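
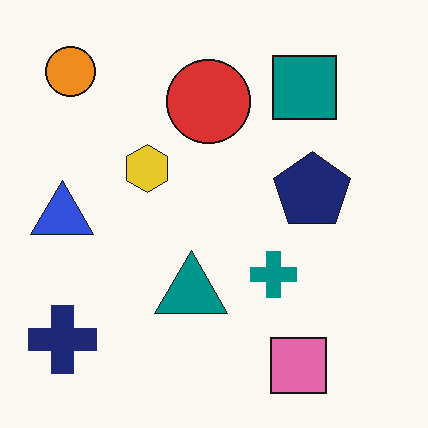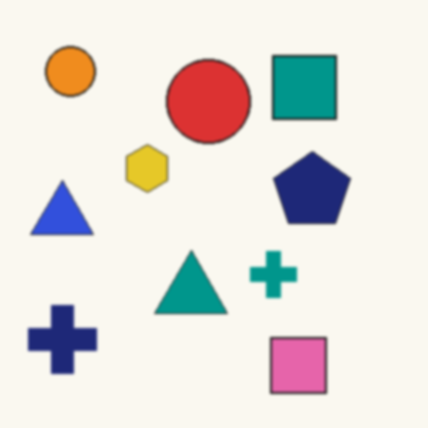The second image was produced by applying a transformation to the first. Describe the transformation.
This is the original image slightly softened.

Shape edges and outlines are uniformly softened across the whole image.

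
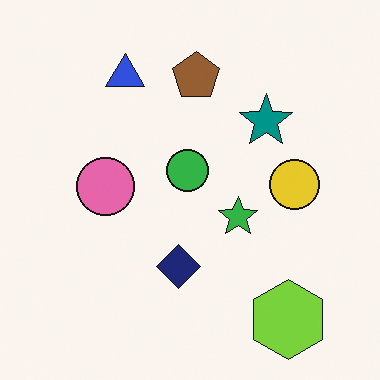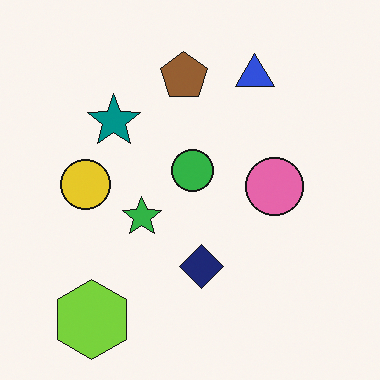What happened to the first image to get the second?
The transformation is: flipped horizontally (left ↔ right).

The yellow circle is in the right of the first image and the left of the second — shapes on opposite sides of the vertical midline have swapped in a mirror flip.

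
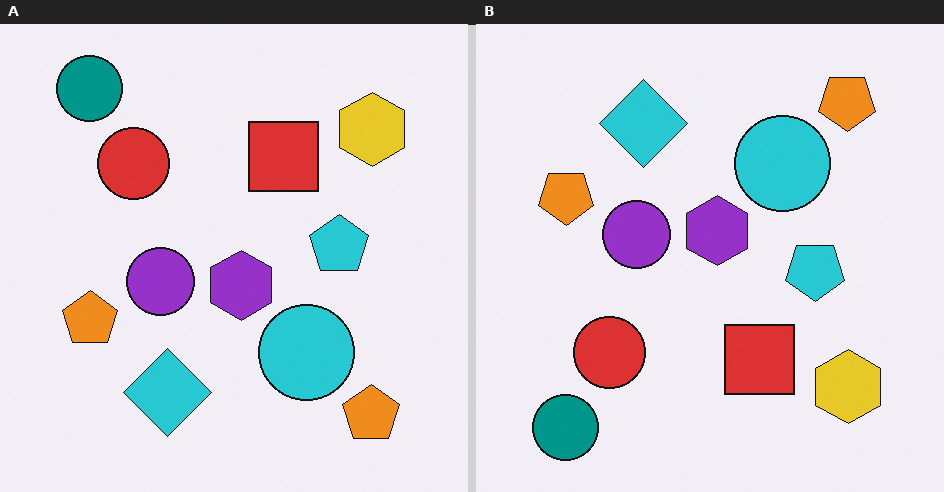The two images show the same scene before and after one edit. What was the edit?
It was flipped vertically (top ↔ bottom).

The teal circle is in the top-left of the left (A) image and the bottom-left of the right (B) — shapes on opposite sides of the horizontal midline have swapped in a mirror flip.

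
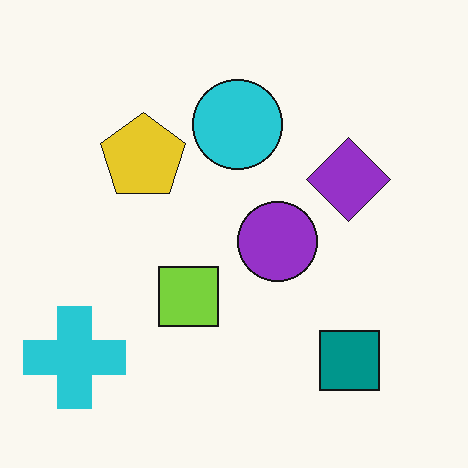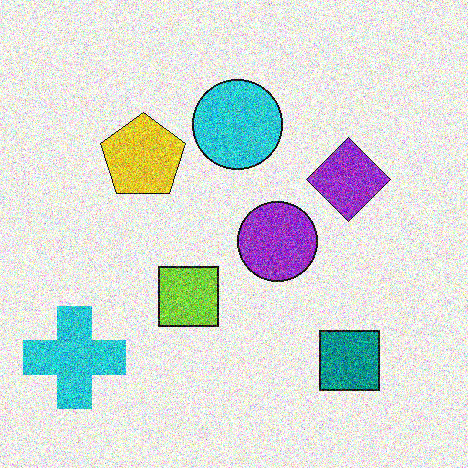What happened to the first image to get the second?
This is the original image degraded with strong gaussian noise.

Random speckle covers the whole image, including the flat background.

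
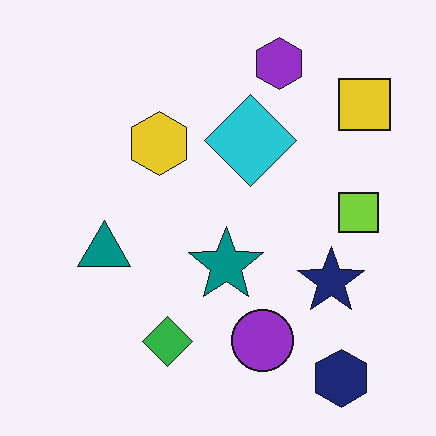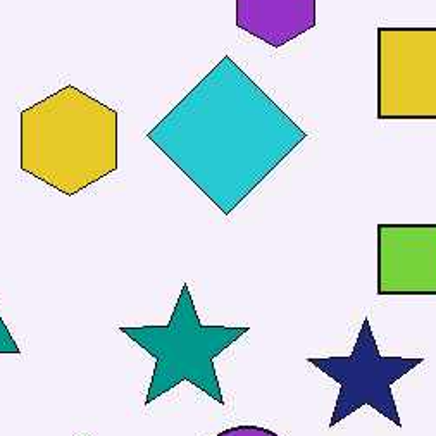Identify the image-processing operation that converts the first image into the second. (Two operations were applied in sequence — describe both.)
It was given moderate JPEG compression, then cropped to a noticeably smaller region and rescaled.

Blocky 8×8 compression artifacts appear around shape edges and the flat background shows ringing — characteristic JPEG degradation. The visible shapes are larger and the field of view is narrower; shapes near the original edges may be partly or wholly outside the frame — a crop-and-rescale.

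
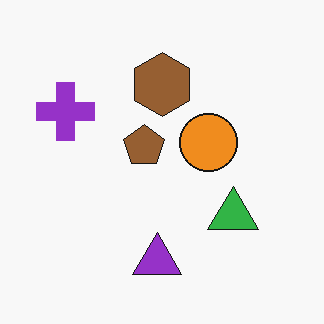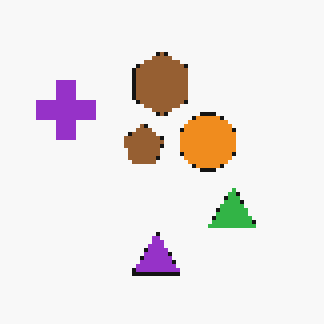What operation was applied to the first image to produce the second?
The image was mildly pixelated.

Shapes are reduced to large square blocks; fine edges and outlines are lost — a downscale-then-upscale (mosaic) effect.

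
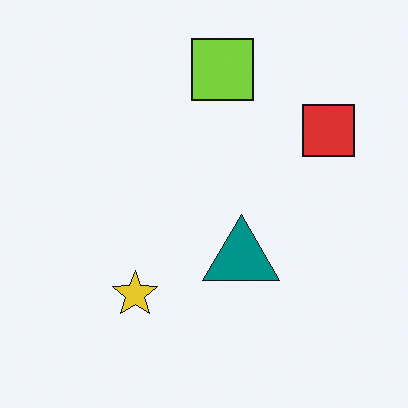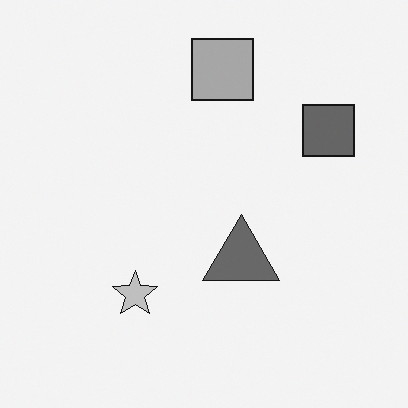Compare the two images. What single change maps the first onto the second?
Converted to grayscale.

All color is removed — every shape is now a shade of grey.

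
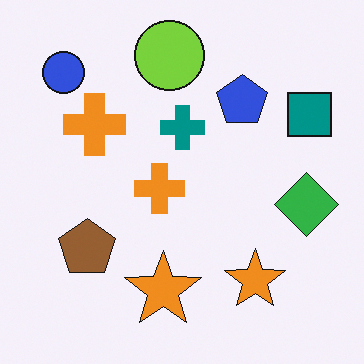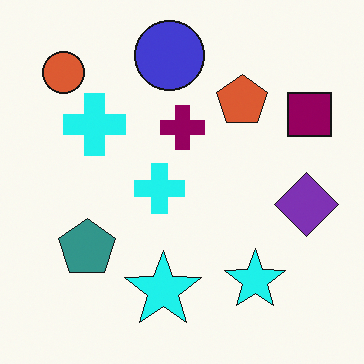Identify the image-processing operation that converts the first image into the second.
Hue-shifted through roughly a third of the color wheel.

Every shape's color has rotated by the same amount around the hue wheel — a uniform hue shift.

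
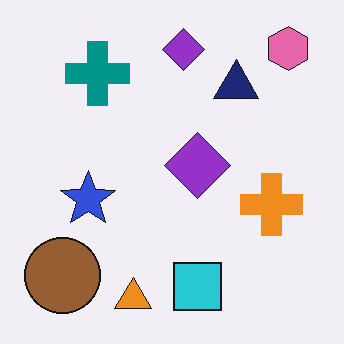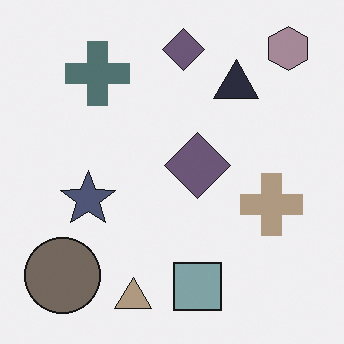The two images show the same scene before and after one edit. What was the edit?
It was made much more muted (saturation change).

All colors are more muted and greyish — a global saturation change.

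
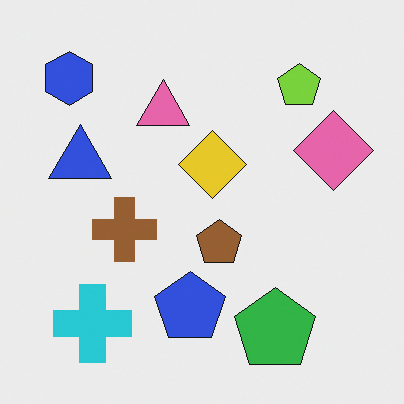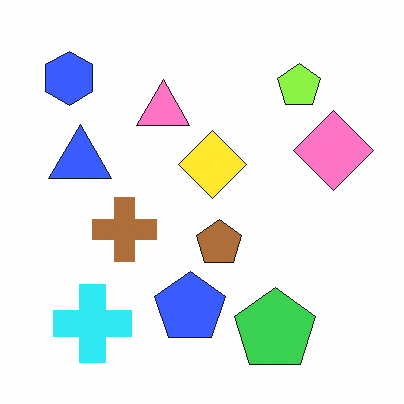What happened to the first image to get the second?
The transformation is: slightly brightened.

Every pixel — background and shapes alike — is uniformly brightened.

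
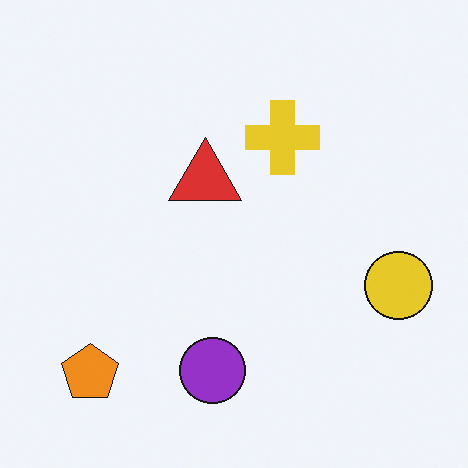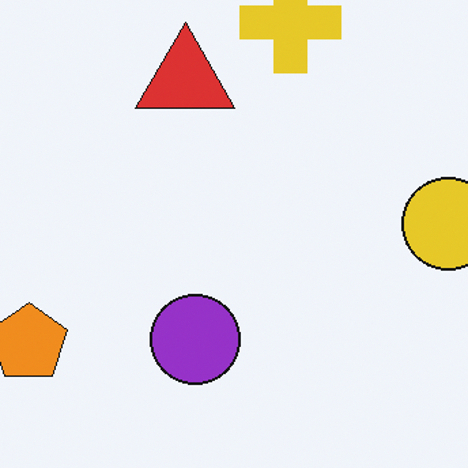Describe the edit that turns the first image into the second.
Cropped to a modestly smaller region and rescaled.

The visible shapes are larger and the field of view is narrower; shapes near the original edges may be partly or wholly outside the frame — a crop-and-rescale.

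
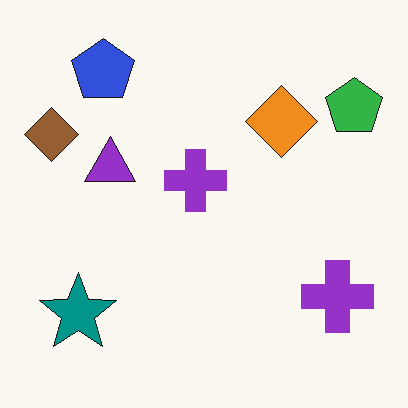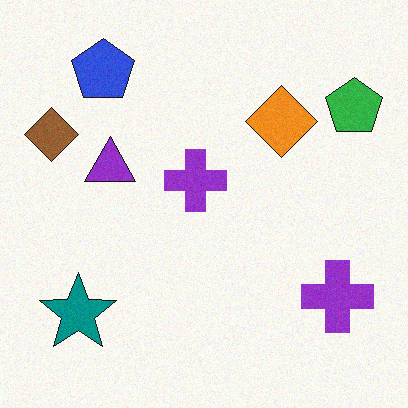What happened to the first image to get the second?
The transformation is: degraded with a light layer of grain.

Random speckle covers the whole image, including the flat background.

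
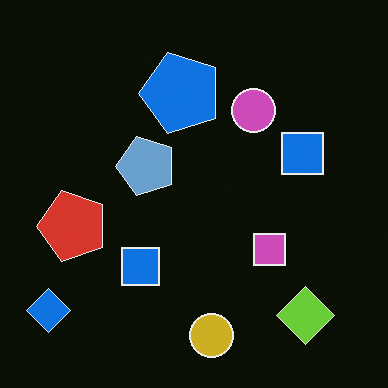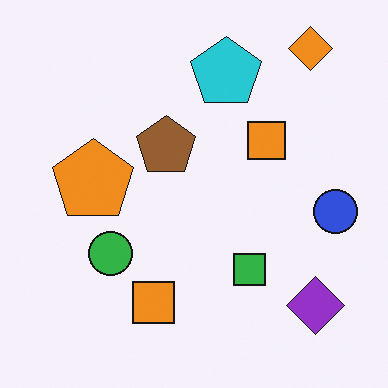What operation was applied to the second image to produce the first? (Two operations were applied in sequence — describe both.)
Color-inverted (negative), then transposed (reflected across the top-left ↔ bottom-right diagonal).

The light background has become dark and every shape's color is its complement — a photographic negative. Shapes have swapped their row and column positions — what was in the top-right is now in the bottom-left — a diagonal reflection.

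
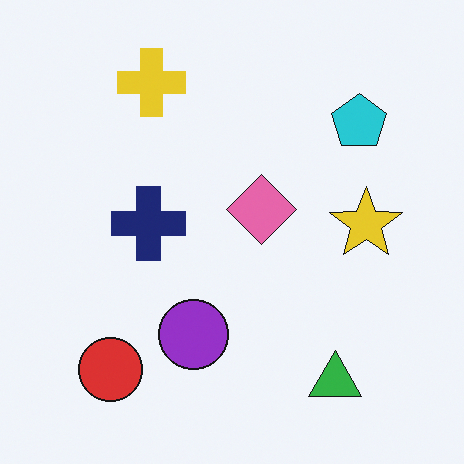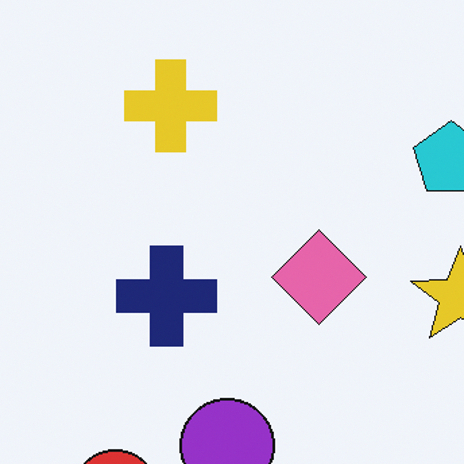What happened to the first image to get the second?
It was cropped to a modestly smaller region and rescaled.

The visible shapes are larger and the field of view is narrower; shapes near the original edges may be partly or wholly outside the frame — a crop-and-rescale.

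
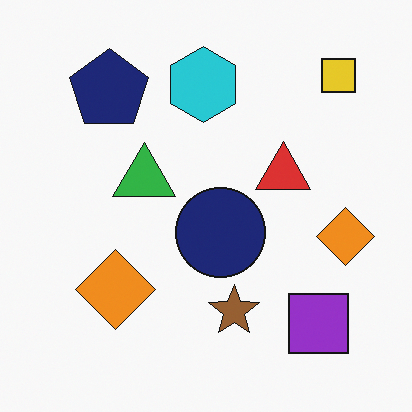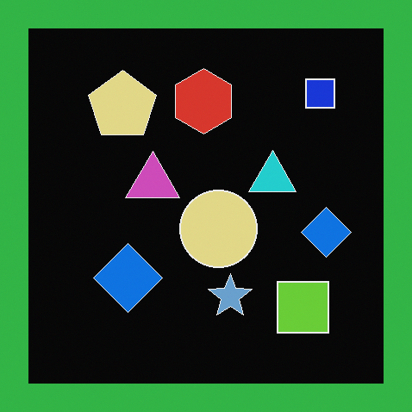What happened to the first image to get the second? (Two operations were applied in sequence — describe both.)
The image was color-inverted (negative), then framed with a green border.

The light background has become dark and every shape's color is its complement — a photographic negative. A solid green frame runs around the edge of the second image, with the content slightly shrunk inside it.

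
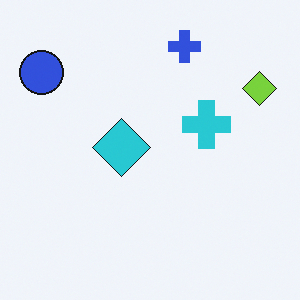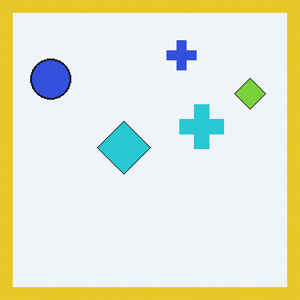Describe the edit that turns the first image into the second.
The image was framed with a yellow border.

A solid yellow frame runs around the edge of the second image, with the content slightly shrunk inside it.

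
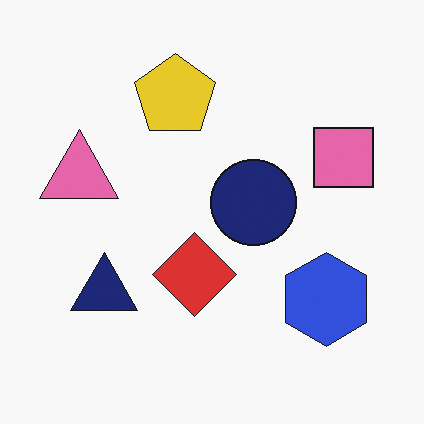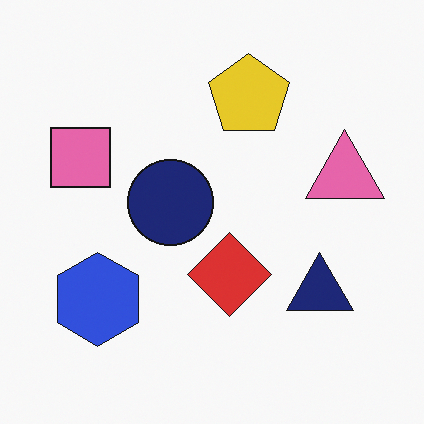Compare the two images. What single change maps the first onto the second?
The transformation is: flipped horizontally (left ↔ right).

The pink triangle is in the left of the first image and the right of the second — shapes on opposite sides of the vertical midline have swapped in a mirror flip.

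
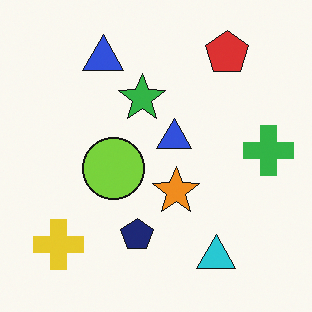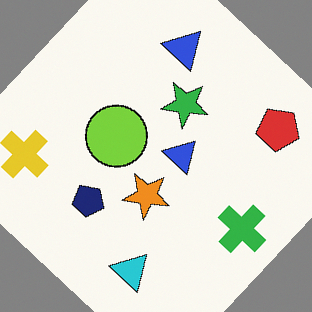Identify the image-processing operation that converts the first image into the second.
It was rotated clockwise by a large amount — several tens of degrees.

Every shape is tilted by the same angle and the image corners show triangular fill wedges — a whole-image rotation by a non-right angle.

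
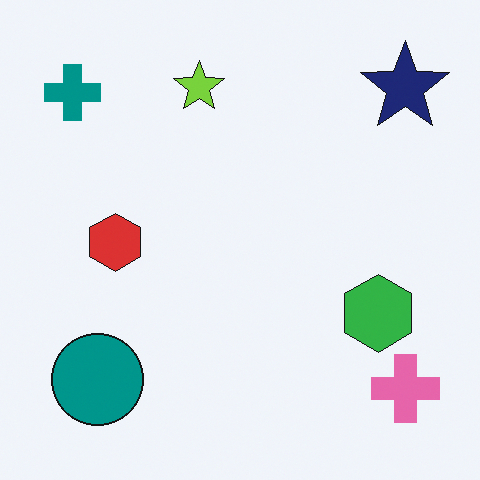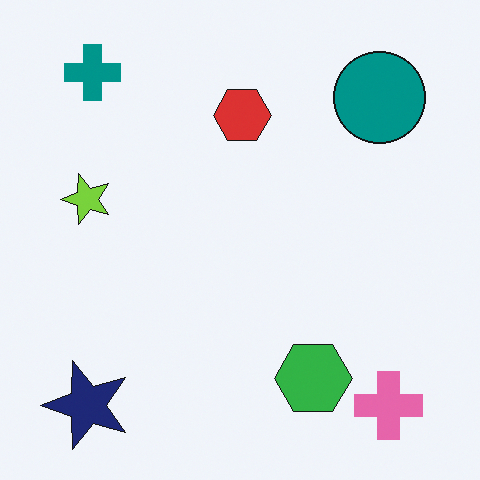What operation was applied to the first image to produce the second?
This is the original image transposed (reflected across the top-left ↔ bottom-right diagonal).

Shapes have swapped their row and column positions — what was in the top-right is now in the bottom-left — a diagonal reflection.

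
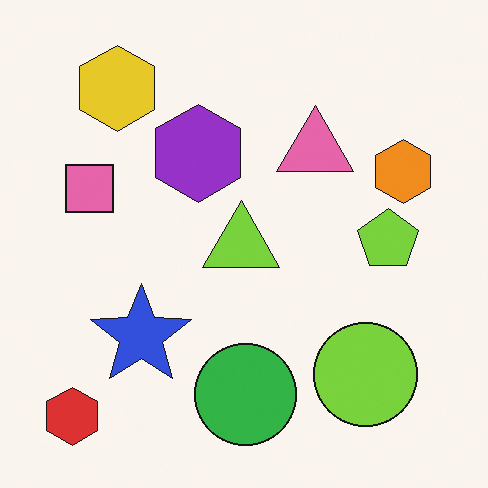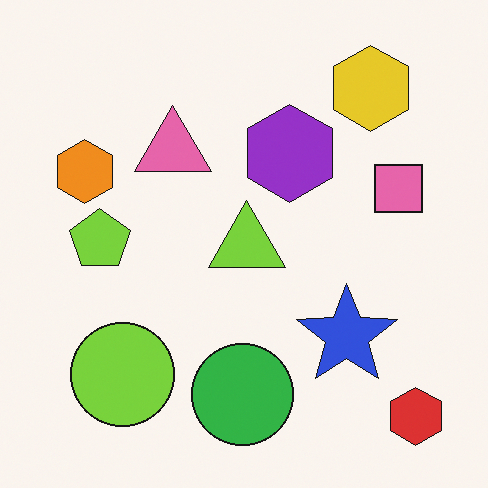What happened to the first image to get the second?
The image was flipped horizontally (left ↔ right).

The red hexagon is in the bottom-left of the first image and the bottom-right of the second — shapes on opposite sides of the vertical midline have swapped in a mirror flip.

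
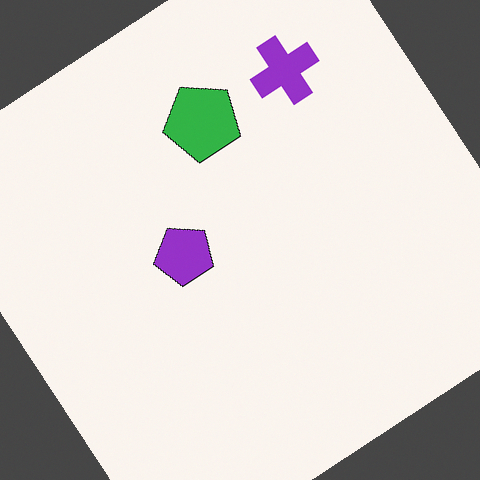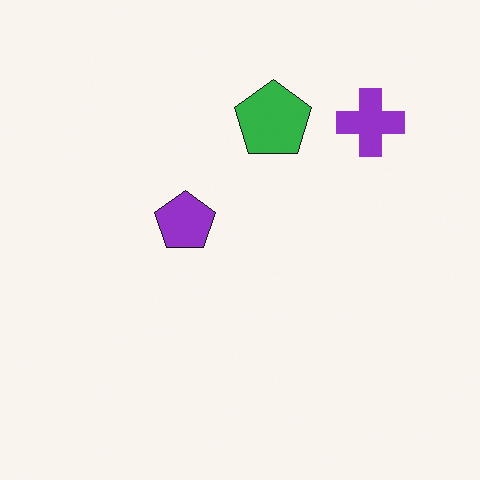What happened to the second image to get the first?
The transformation is: rotated counter-clockwise by a large amount — several tens of degrees.

Every shape is tilted by the same angle and the image corners show triangular fill wedges — a whole-image rotation by a non-right angle.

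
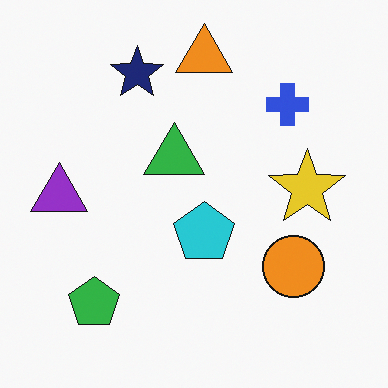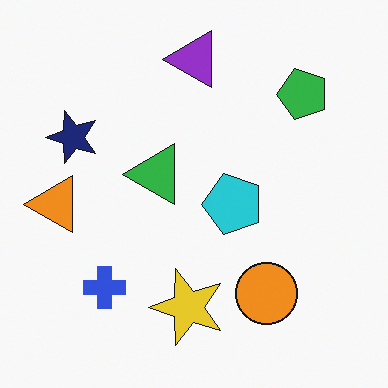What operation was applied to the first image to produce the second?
The transformation is: transposed (reflected across the top-left ↔ bottom-right diagonal).

Shapes have swapped their row and column positions — what was in the top-right is now in the bottom-left — a diagonal reflection.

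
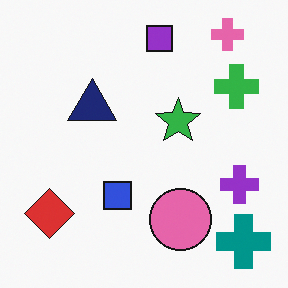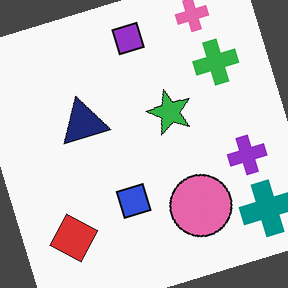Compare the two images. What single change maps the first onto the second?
Rotated counter-clockwise by a clearly visible amount.

Every shape is tilted by the same angle and the image corners show triangular fill wedges — a whole-image rotation by a non-right angle.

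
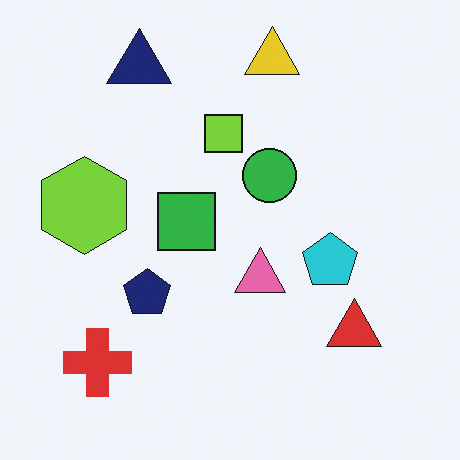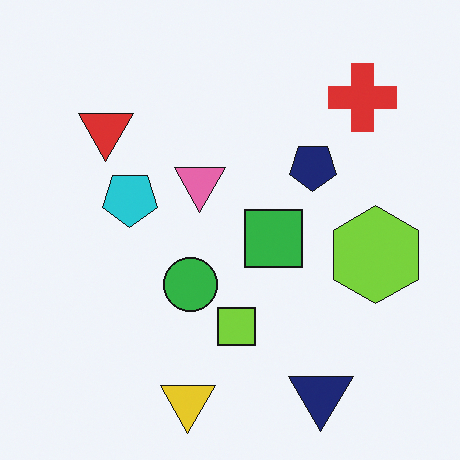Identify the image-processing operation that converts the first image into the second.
The image was rotated 180°.

The navy triangle sits in the top-left of the first image and the bottom-right of the second — consistent with a whole-image 180° rotation.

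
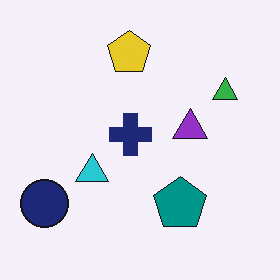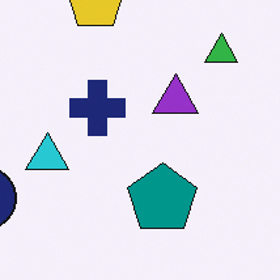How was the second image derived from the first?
It was cropped slightly and scaled back up.

The visible shapes are larger and the field of view is narrower; shapes near the original edges may be partly or wholly outside the frame — a crop-and-rescale.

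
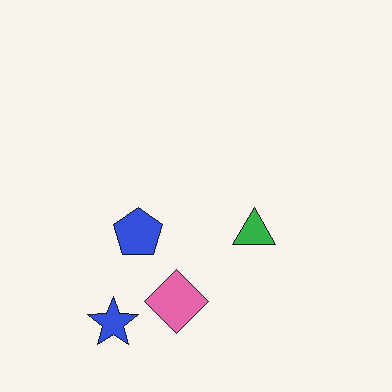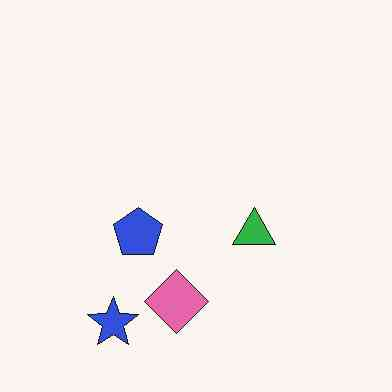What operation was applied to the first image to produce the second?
This is the original image JPEG-compressed with visible artifacts.

Blocky 8×8 compression artifacts appear around shape edges and the flat background shows ringing — characteristic JPEG degradation.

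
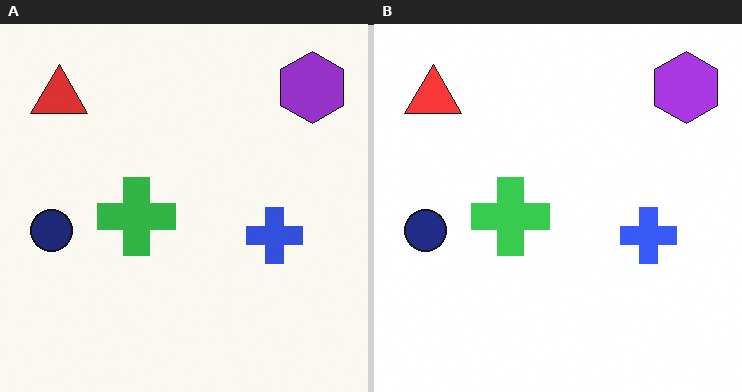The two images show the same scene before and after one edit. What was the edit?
The transformation is: slightly brightened.

Every pixel — background and shapes alike — is uniformly brightened.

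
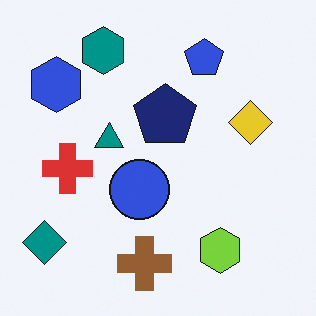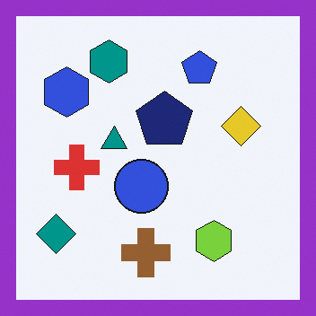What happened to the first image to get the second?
The second image is the first framed with a purple border.

A solid purple frame runs around the edge of the second image, with the content slightly shrunk inside it.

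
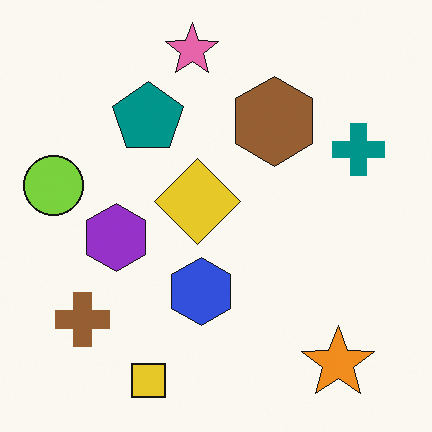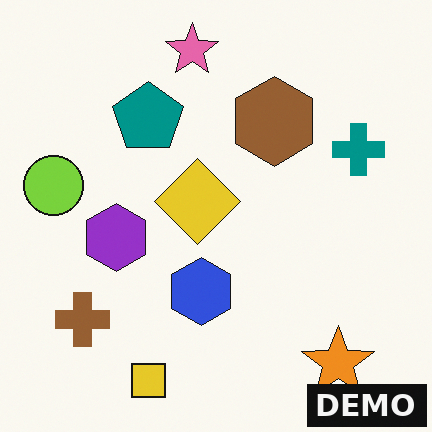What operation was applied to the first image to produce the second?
This is the original image watermarked with the text "DEMO" in the lower-right corner.

A dark label reading "DEMO" appears in the lower-right corner.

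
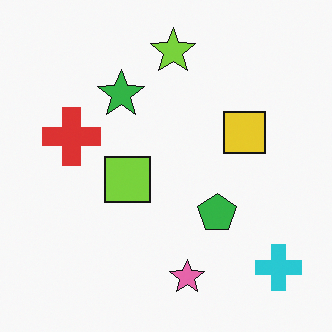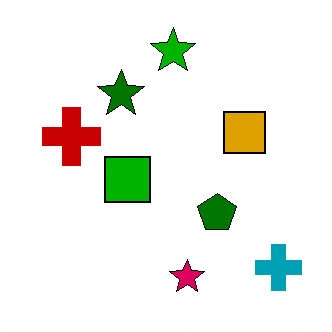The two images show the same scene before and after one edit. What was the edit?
This is the original image given much higher contrast.

Tones are pushed away from mid-grey across the whole image — a global contrast change.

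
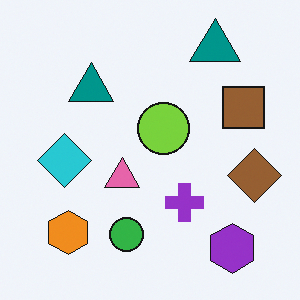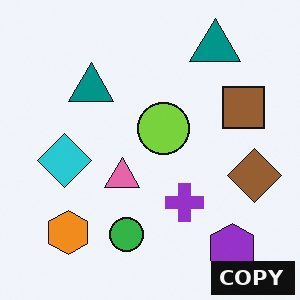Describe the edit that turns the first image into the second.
It was watermarked with the text "COPY" in the lower-right corner.

A dark label reading "COPY" appears in the lower-right corner.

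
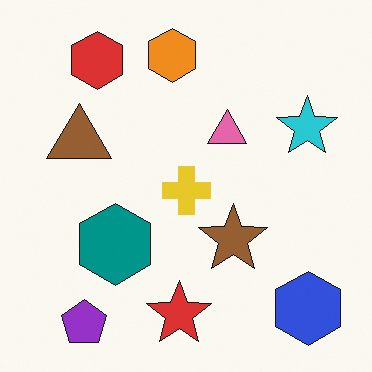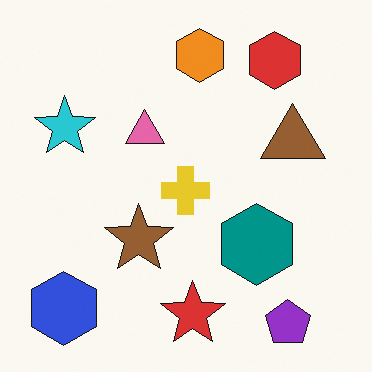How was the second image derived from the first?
The image was flipped horizontally (left ↔ right).

The blue hexagon is in the bottom-right of the first image and the bottom-left of the second — shapes on opposite sides of the vertical midline have swapped in a mirror flip.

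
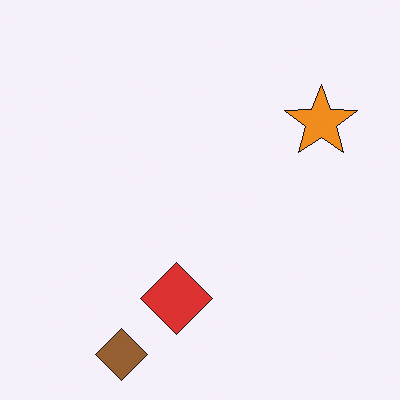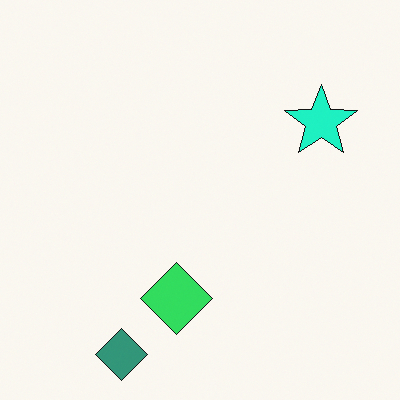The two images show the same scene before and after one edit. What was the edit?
The second image is the first hue-shifted by a moderate amount.

Every shape's color has rotated by the same amount around the hue wheel — a uniform hue shift.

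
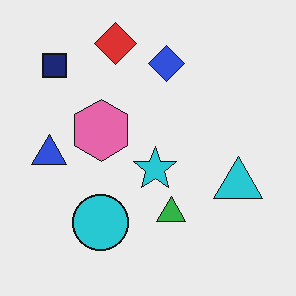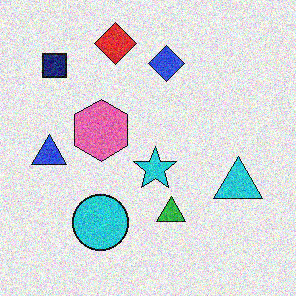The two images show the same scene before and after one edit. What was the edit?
This is the original image degraded with moderate additive noise.

Random speckle covers the whole image, including the flat background.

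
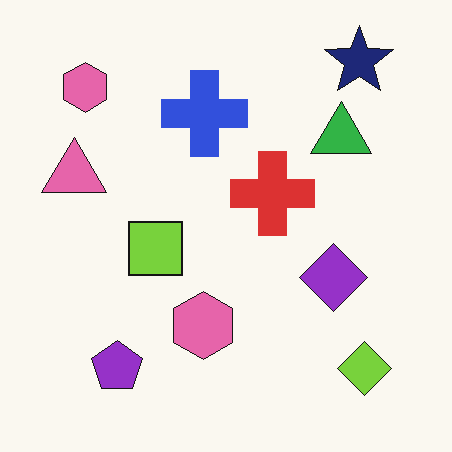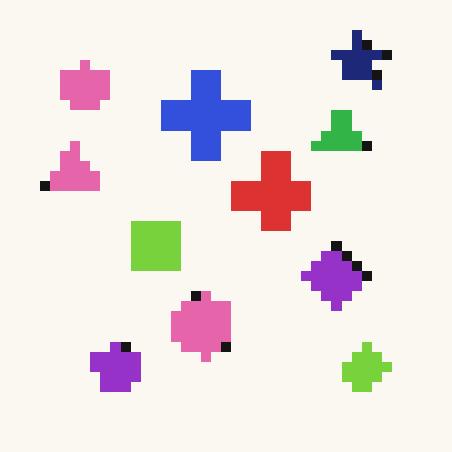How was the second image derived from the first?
The image was heavily pixelated into large blocks.

Shapes are reduced to large square blocks; fine edges and outlines are lost — a downscale-then-upscale (mosaic) effect.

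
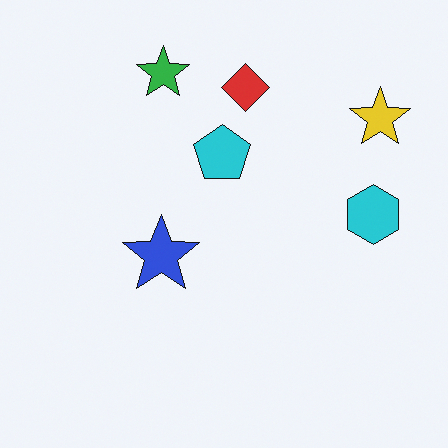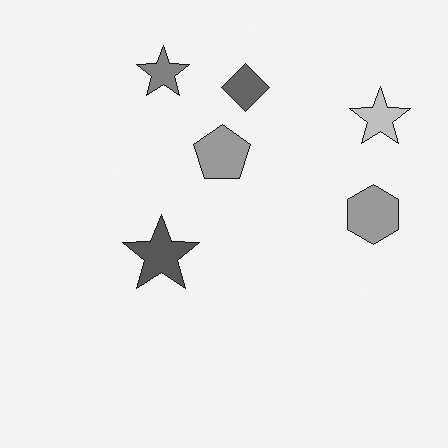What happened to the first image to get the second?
The image was converted to grayscale.

All color is removed — every shape is now a shade of grey.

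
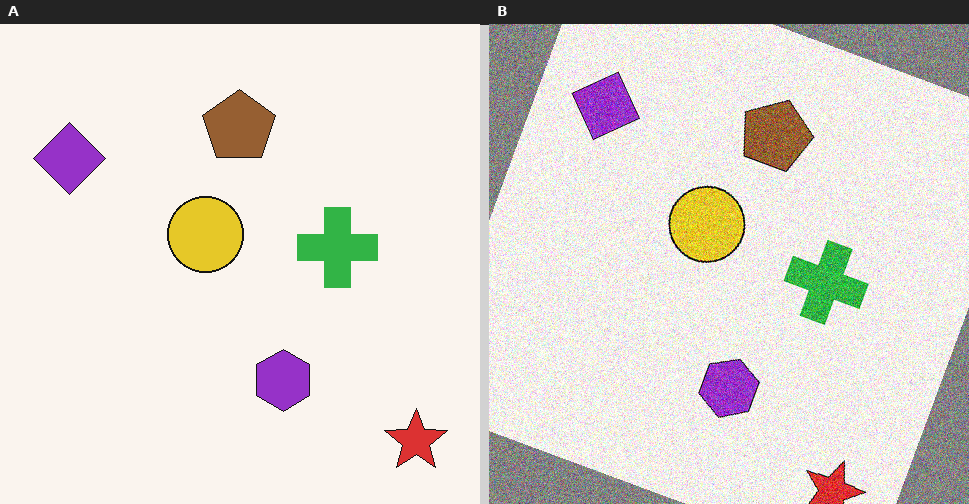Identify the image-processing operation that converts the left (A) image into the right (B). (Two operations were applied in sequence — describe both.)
It was rotated clockwise by a moderate amount, then degraded with strong gaussian noise.

Every shape is tilted by the same angle and the image corners show triangular fill wedges — a whole-image rotation by a non-right angle. Random speckle covers the whole image, including the flat background.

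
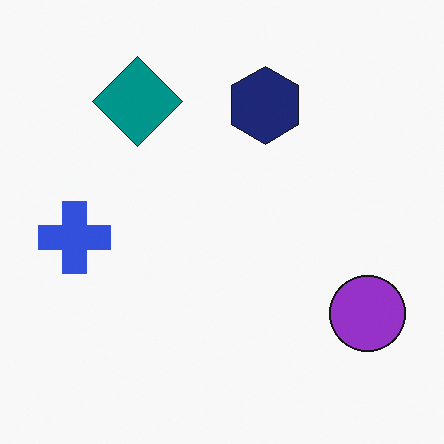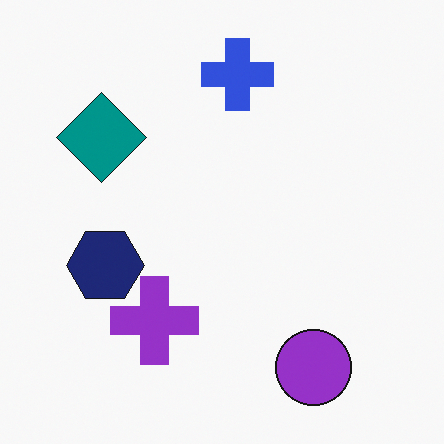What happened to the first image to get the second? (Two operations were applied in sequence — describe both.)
The image was transposed (reflected across the top-left ↔ bottom-right diagonal), then overlaid with an additional purple cross.

Shapes have swapped their row and column positions — what was in the top-right is now in the bottom-left — a diagonal reflection. A purple cross appears in the second image that is absent from the first.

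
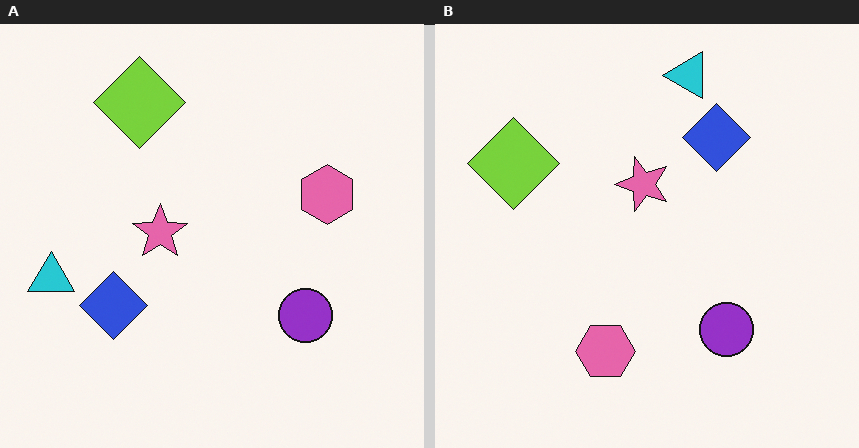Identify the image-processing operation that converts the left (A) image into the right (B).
It was transposed (reflected across the top-left ↔ bottom-right diagonal).

Shapes have swapped their row and column positions — what was in the top-right is now in the bottom-left — a diagonal reflection.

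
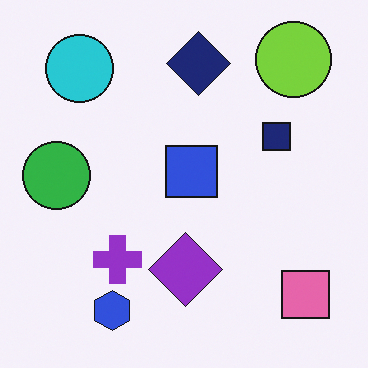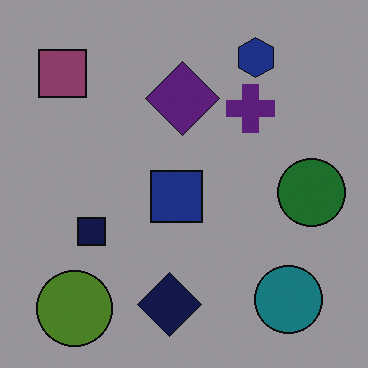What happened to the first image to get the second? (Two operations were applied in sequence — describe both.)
The transformation is: rotated 180°, then noticeably darkened.

The lime circle sits in the top-right of the first image and the bottom-left of the second — consistent with a whole-image 180° rotation. Every pixel — background and shapes alike — is uniformly darkened.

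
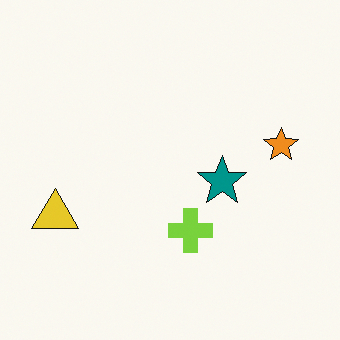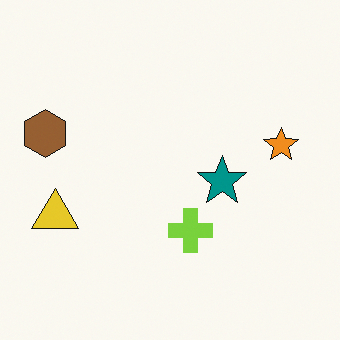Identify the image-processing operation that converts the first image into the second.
Overlaid with an additional brown hexagon.

A brown hexagon appears in the second image that is absent from the first.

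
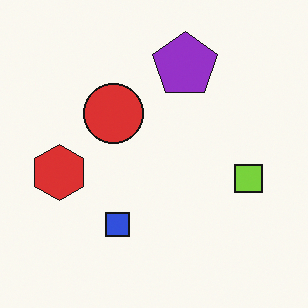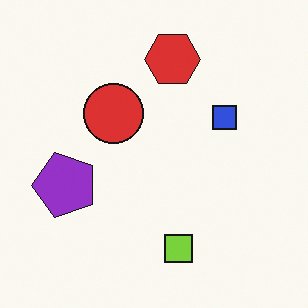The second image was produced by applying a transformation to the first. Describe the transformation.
The transformation is: transposed (reflected across the top-left ↔ bottom-right diagonal).

Shapes have swapped their row and column positions — what was in the top-right is now in the bottom-left — a diagonal reflection.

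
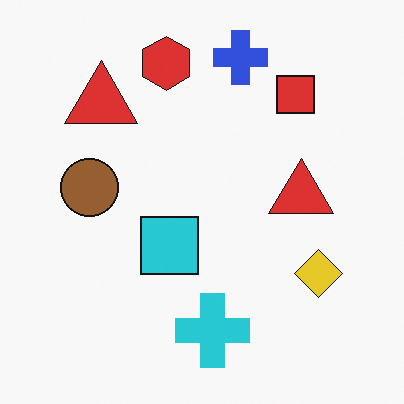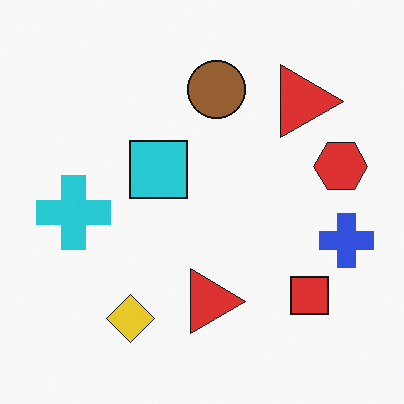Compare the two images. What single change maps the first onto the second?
It was rotated 90° clockwise.

The blue cross sits in the top of the first image and the right of the second — consistent with a whole-image 90° clockwise rotation.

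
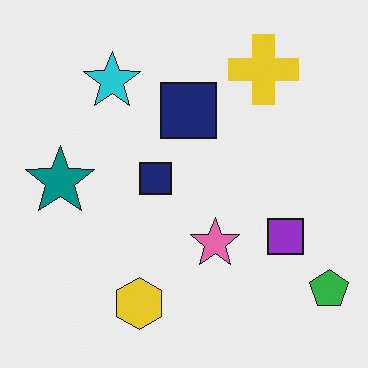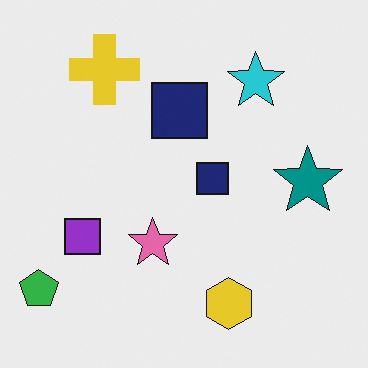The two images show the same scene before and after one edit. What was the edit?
It was flipped horizontally (left ↔ right).

The green pentagon is in the bottom-right of the first image and the bottom-left of the second — shapes on opposite sides of the vertical midline have swapped in a mirror flip.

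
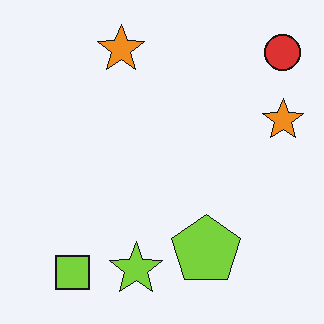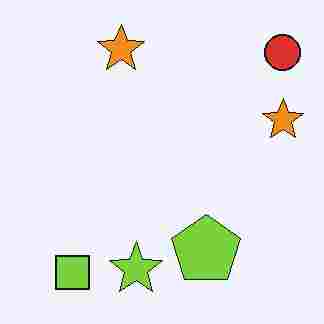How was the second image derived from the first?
The transformation is: degraded with heavy JPEG compression.

Blocky 8×8 compression artifacts appear around shape edges and the flat background shows ringing — characteristic JPEG degradation.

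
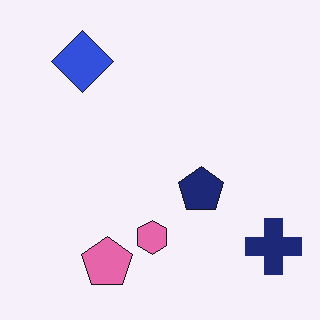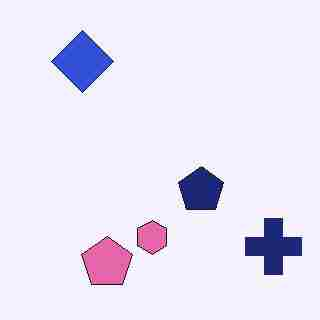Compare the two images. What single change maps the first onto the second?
It was heavily JPEG-compressed with obvious blocking artifacts.

Blocky 8×8 compression artifacts appear around shape edges and the flat background shows ringing — characteristic JPEG degradation.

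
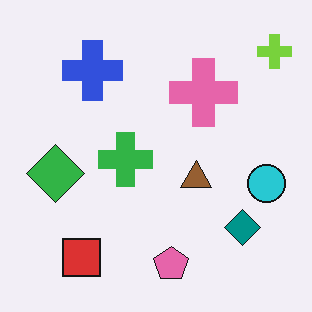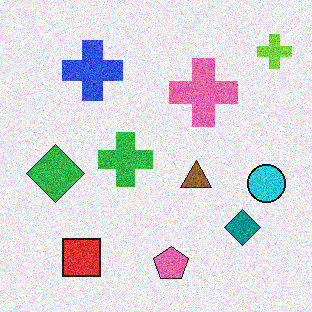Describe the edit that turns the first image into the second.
The transformation is: degraded with visible gaussian noise.

Random speckle covers the whole image, including the flat background.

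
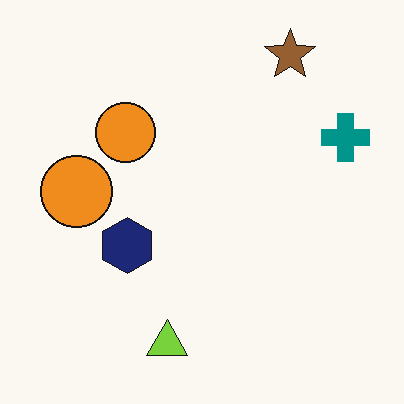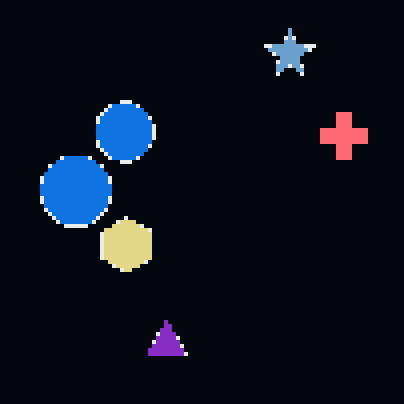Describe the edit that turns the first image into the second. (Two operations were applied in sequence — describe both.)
The second image is the first color-inverted (negative), then mildly pixelated.

The light background has become dark and every shape's color is its complement — a photographic negative. Shapes are reduced to large square blocks; fine edges and outlines are lost — a downscale-then-upscale (mosaic) effect.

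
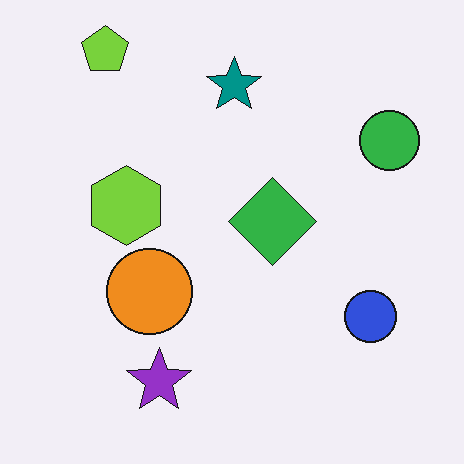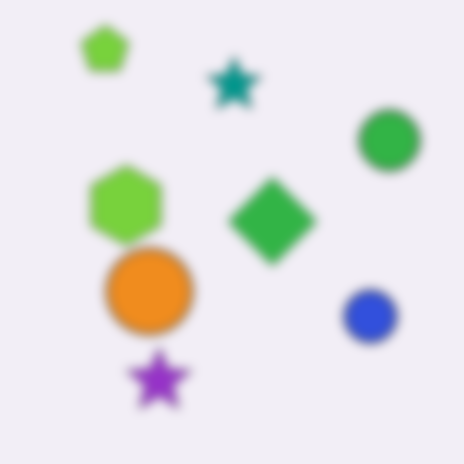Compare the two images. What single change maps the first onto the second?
Heavily blurred.

Shape edges and outlines are uniformly softened across the whole image.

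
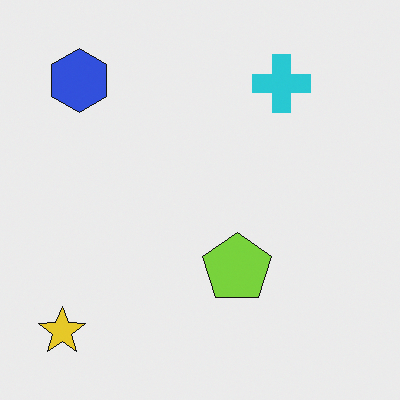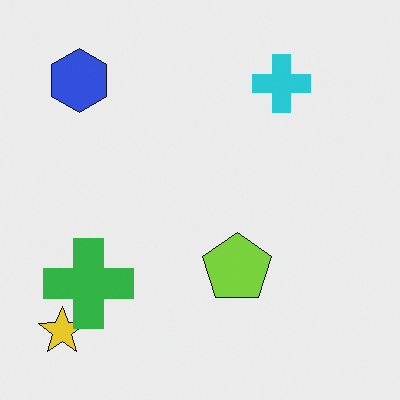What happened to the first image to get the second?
The transformation is: overlaid with an additional green cross.

A green cross appears in the second image that is absent from the first.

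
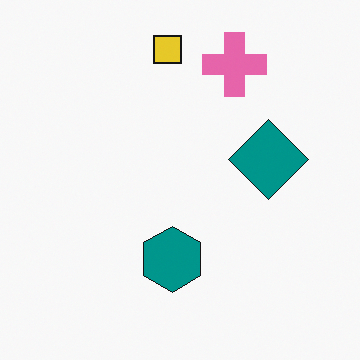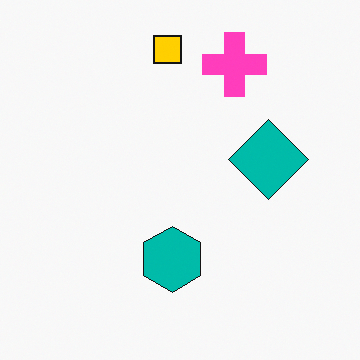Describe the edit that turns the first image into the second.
It was made much more vivid (saturation change).

All colors are more vivid — a global saturation change.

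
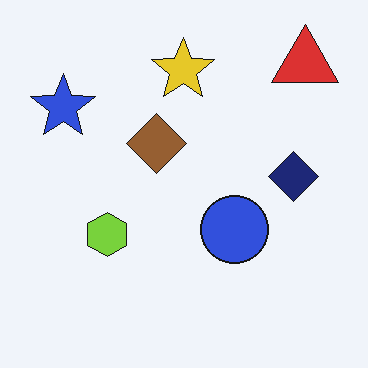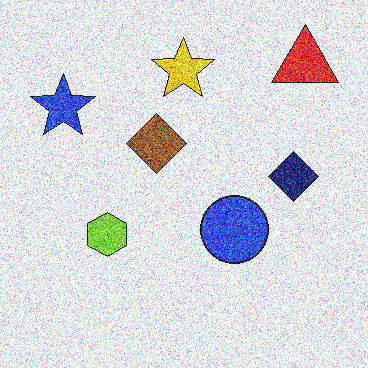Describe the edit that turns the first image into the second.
The image was degraded with a thick layer of grain.

Random speckle covers the whole image, including the flat background.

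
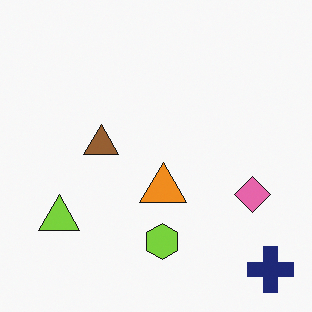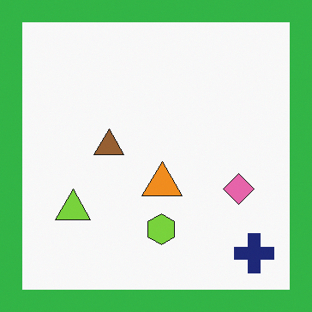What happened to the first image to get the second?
It was framed with a green border.

A solid green frame runs around the edge of the second image, with the content slightly shrunk inside it.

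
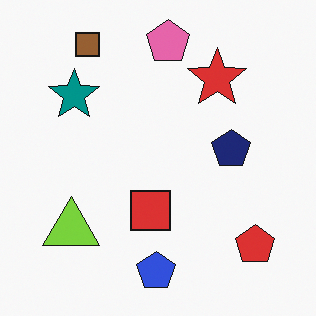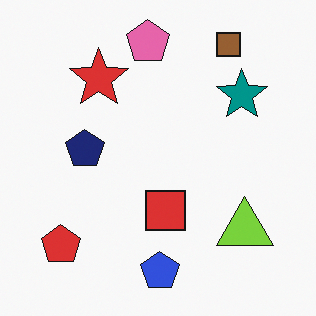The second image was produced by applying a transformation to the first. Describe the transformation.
It was flipped horizontally (left ↔ right).

The red pentagon is in the bottom-right of the first image and the bottom-left of the second — shapes on opposite sides of the vertical midline have swapped in a mirror flip.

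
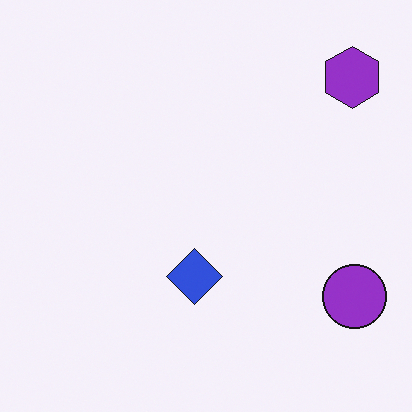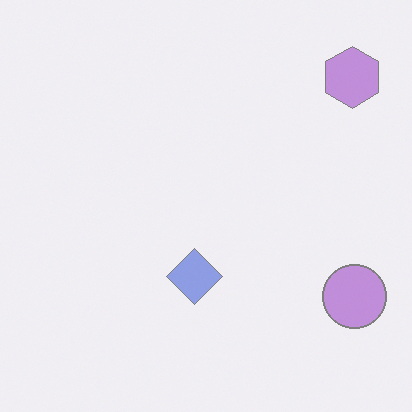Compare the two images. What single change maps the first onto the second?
This is the original image given much lower contrast.

Tones are pushed toward mid-grey across the whole image — a global contrast change.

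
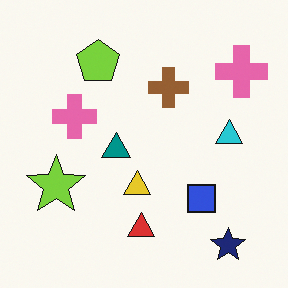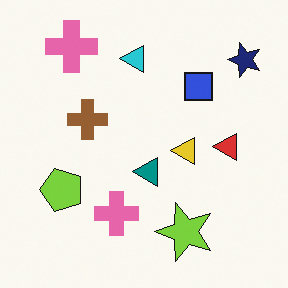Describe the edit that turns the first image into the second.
The transformation is: rotated 90° counter-clockwise.

The navy star sits in the bottom-right of the first image and the top-right of the second — consistent with a whole-image 90° counter-clockwise rotation.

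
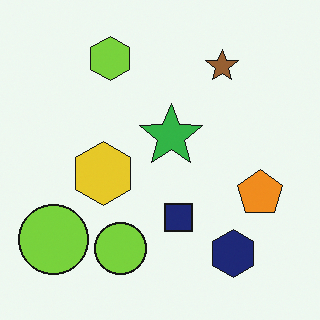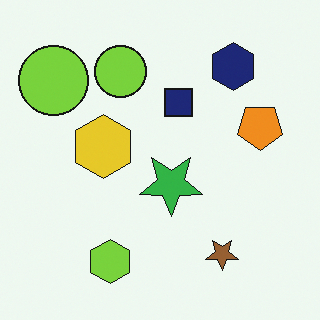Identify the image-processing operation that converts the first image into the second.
Flipped vertically (top ↔ bottom).

The lime hexagon is in the top of the first image and the bottom of the second — shapes on opposite sides of the horizontal midline have swapped in a mirror flip.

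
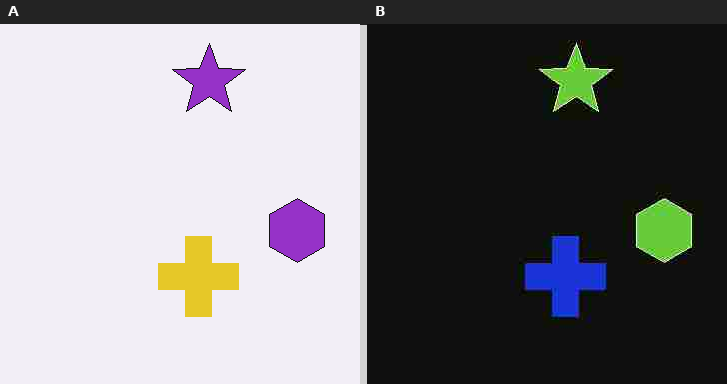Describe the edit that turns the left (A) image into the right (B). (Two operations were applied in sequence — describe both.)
The transformation is: degraded with heavy JPEG compression, then color-inverted (negative).

Blocky 8×8 compression artifacts appear around shape edges and the flat background shows ringing — characteristic JPEG degradation. The light background has become dark and every shape's color is its complement — a photographic negative.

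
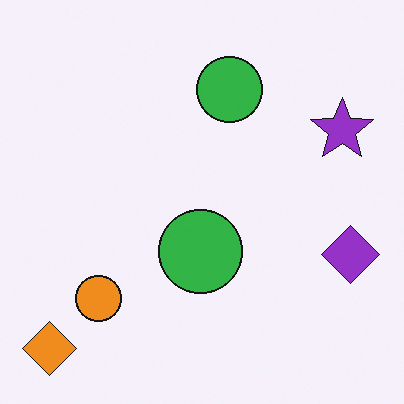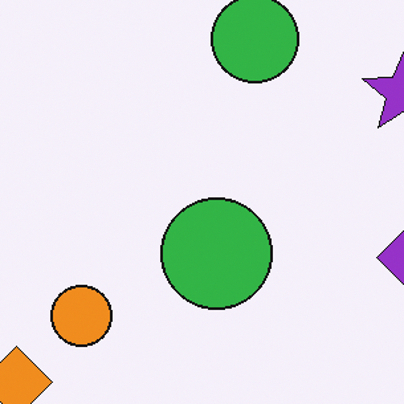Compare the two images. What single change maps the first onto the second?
The transformation is: cropped to a modestly smaller region and rescaled.

The visible shapes are larger and the field of view is narrower; shapes near the original edges may be partly or wholly outside the frame — a crop-and-rescale.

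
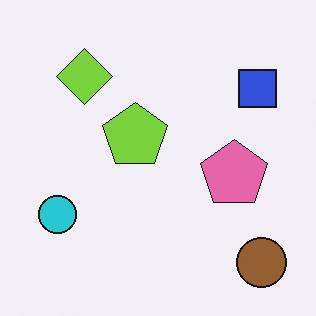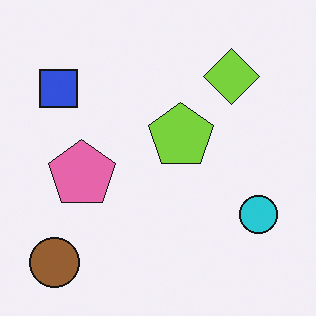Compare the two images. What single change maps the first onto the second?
The second image is the first flipped horizontally (left ↔ right).

The brown circle is in the bottom-right of the first image and the bottom-left of the second — shapes on opposite sides of the vertical midline have swapped in a mirror flip.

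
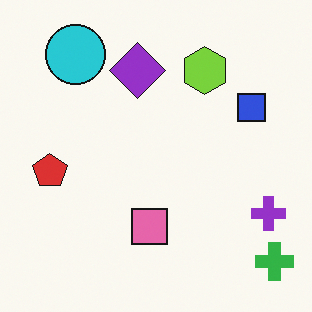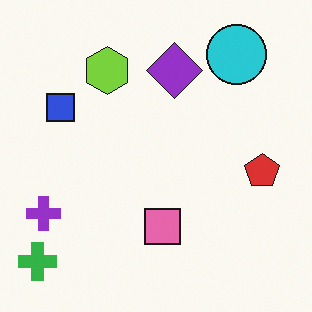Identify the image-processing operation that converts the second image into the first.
The transformation is: flipped horizontally (left ↔ right).

The green cross is in the bottom-left of the second image and the bottom-right of the first — shapes on opposite sides of the vertical midline have swapped in a mirror flip.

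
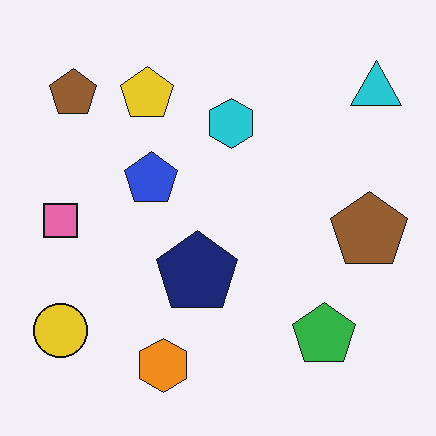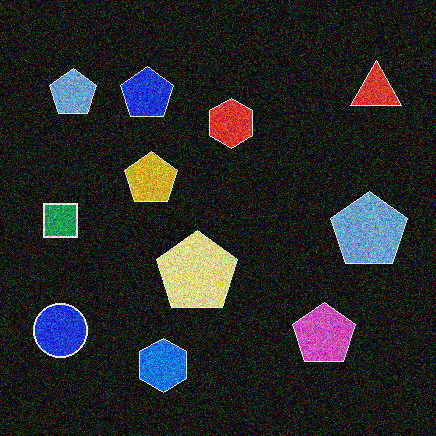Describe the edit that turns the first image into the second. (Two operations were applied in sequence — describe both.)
The transformation is: degraded with heavy additive noise, then color-inverted (negative).

Random speckle covers the whole image, including the flat background. The light background has become dark and every shape's color is its complement — a photographic negative.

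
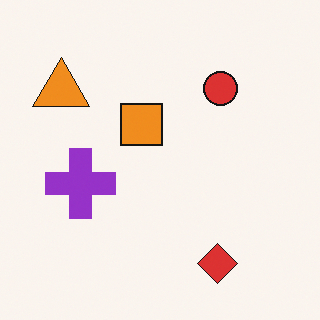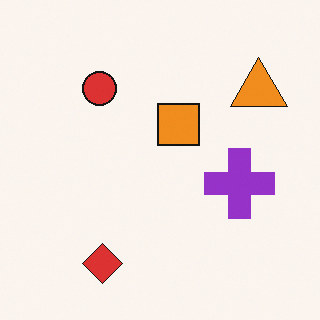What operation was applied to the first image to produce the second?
The second image is the first flipped horizontally (left ↔ right).

The orange triangle is in the top-left of the first image and the top-right of the second — shapes on opposite sides of the vertical midline have swapped in a mirror flip.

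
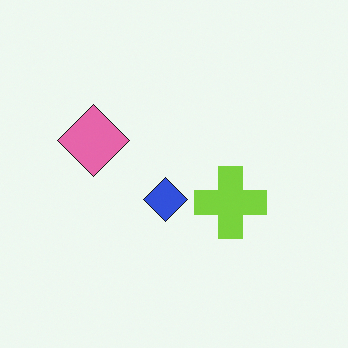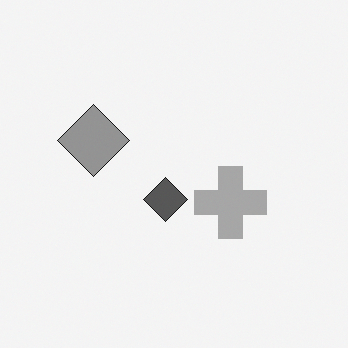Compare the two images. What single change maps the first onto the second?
The image was converted to grayscale.

All color is removed — every shape is now a shade of grey.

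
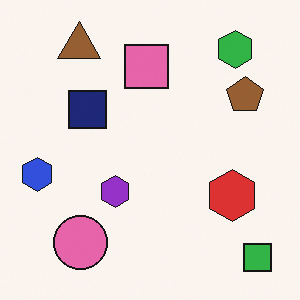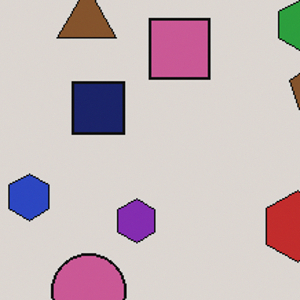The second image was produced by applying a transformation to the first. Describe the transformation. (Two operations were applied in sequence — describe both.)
It was cropped to a modestly smaller region and rescaled, then darkened a little.

The visible shapes are larger and the field of view is narrower; shapes near the original edges may be partly or wholly outside the frame — a crop-and-rescale. Every pixel — background and shapes alike — is uniformly darkened.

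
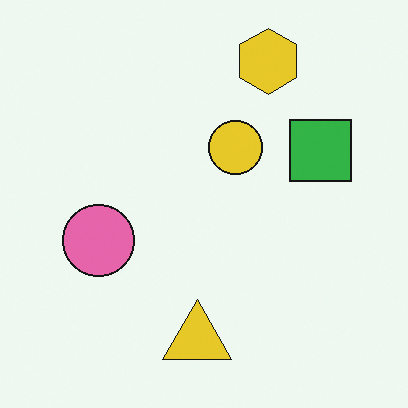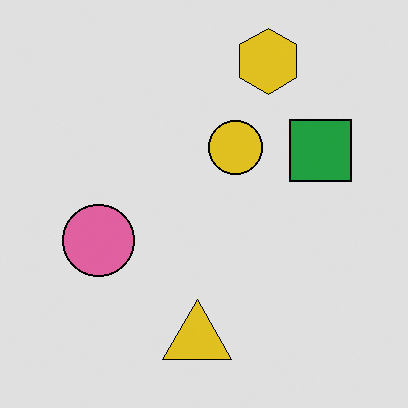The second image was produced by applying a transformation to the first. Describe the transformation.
It was posterized to a reduced palette.

Each flat color has snapped to a coarser quantized level — most visibly, the near-white background has dropped to a flat grey.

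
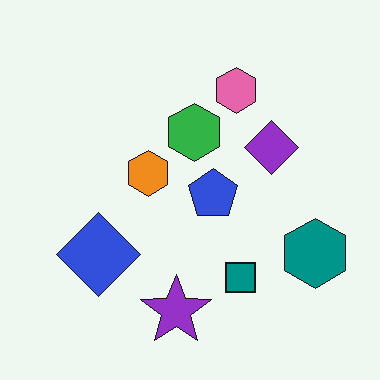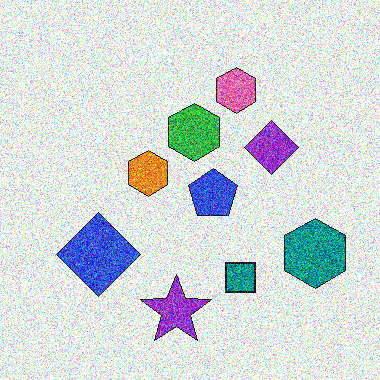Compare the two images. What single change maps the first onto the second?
The transformation is: degraded with strong gaussian noise.

Random speckle covers the whole image, including the flat background.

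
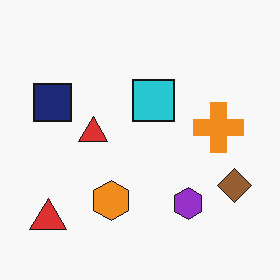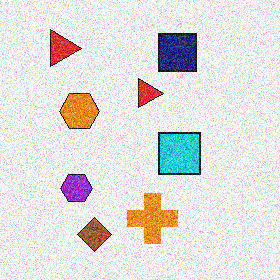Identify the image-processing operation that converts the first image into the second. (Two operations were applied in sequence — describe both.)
Degraded with a thick layer of grain, then rotated 90° clockwise.

Random speckle covers the whole image, including the flat background. The brown diamond sits in the right of the first image and the bottom of the second — consistent with a whole-image 90° clockwise rotation.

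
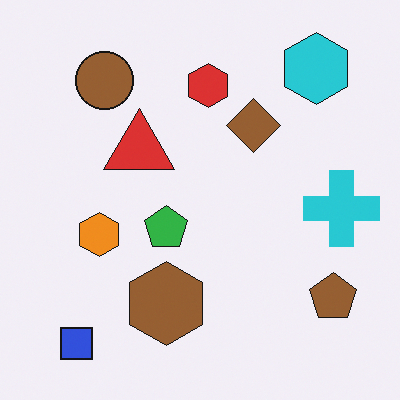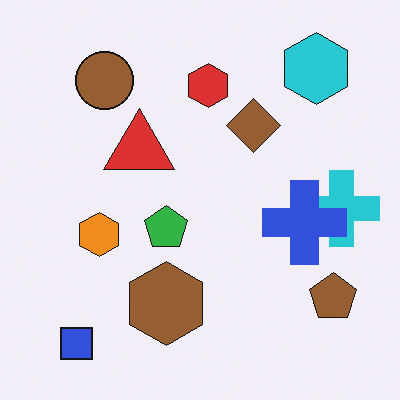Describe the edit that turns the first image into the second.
The image was overlaid with an additional blue cross.

A blue cross appears in the second image that is absent from the first.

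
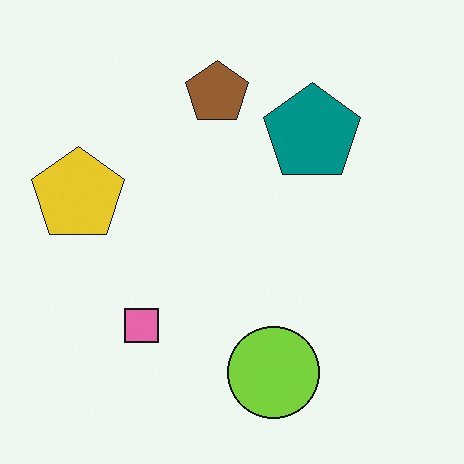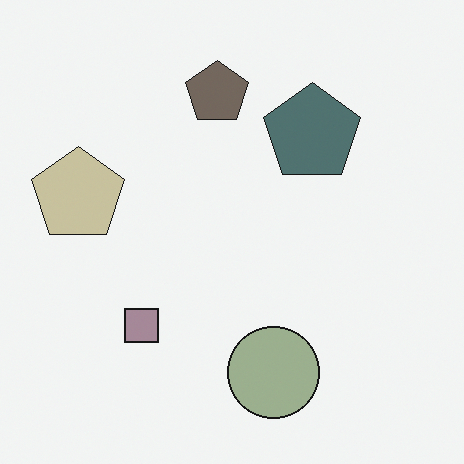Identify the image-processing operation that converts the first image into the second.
The transformation is: made much more muted (saturation change).

All colors are more muted and greyish — a global saturation change.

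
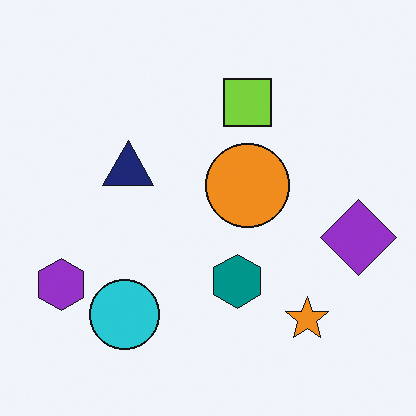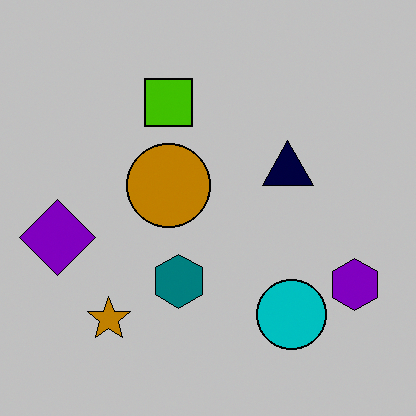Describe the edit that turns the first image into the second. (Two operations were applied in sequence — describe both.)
This is the original image aggressively posterized, then flipped horizontally (left ↔ right).

Each flat color has snapped to a coarser quantized level — most visibly, the near-white background has dropped to a flat grey. The purple diamond is in the right of the first image and the left of the second — shapes on opposite sides of the vertical midline have swapped in a mirror flip.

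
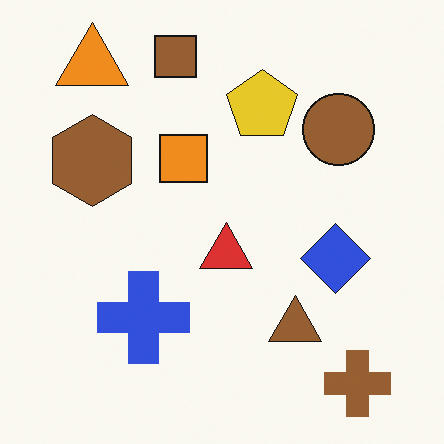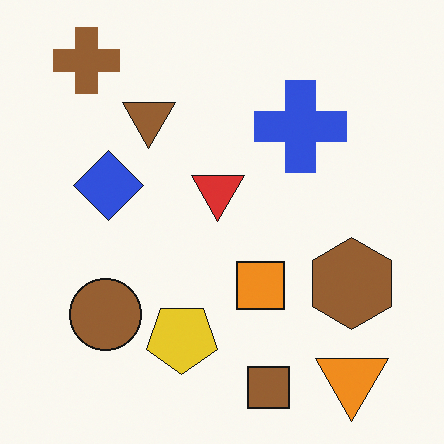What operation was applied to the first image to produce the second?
Rotated 180°.

The brown cross sits in the bottom-right of the first image and the top-left of the second — consistent with a whole-image 180° rotation.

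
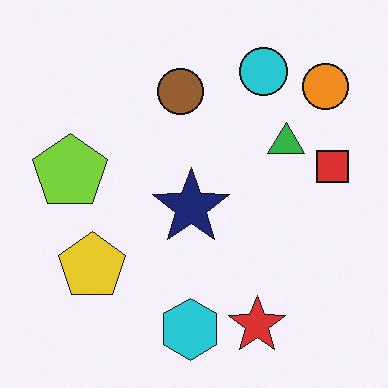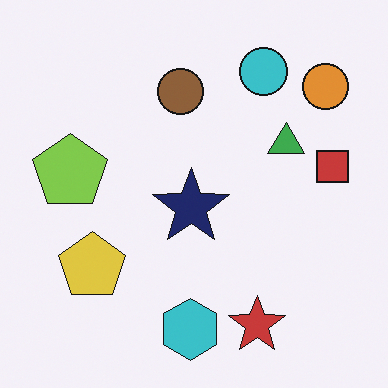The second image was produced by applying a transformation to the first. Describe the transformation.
This is the original image slightly desaturated.

All colors are more muted and greyish — a global saturation change.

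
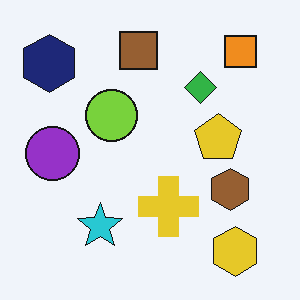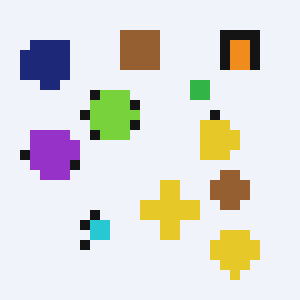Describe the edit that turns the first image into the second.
The transformation is: heavily pixelated into large blocks.

Shapes are reduced to large square blocks; fine edges and outlines are lost — a downscale-then-upscale (mosaic) effect.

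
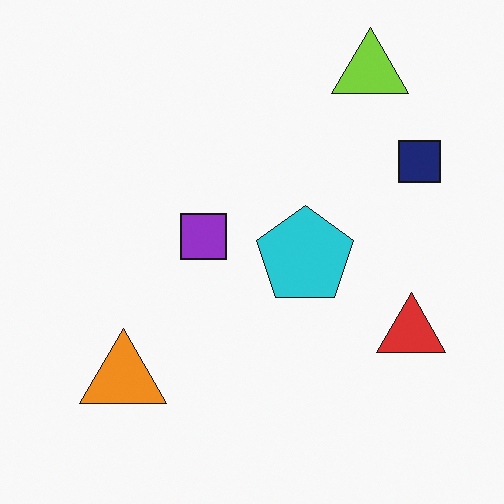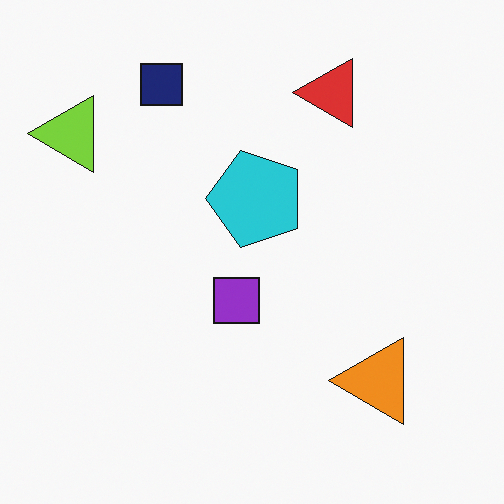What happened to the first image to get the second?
This is the original image rotated 90° counter-clockwise.

The lime triangle sits in the top-right of the first image and the top-left of the second — consistent with a whole-image 90° counter-clockwise rotation.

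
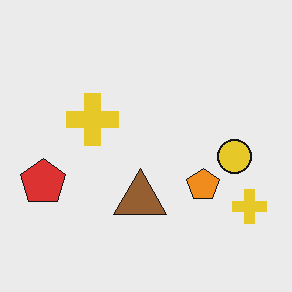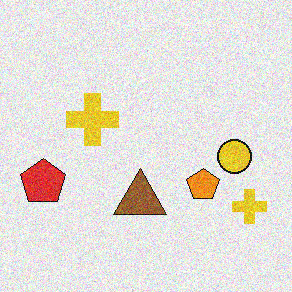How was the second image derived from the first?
Degraded with visible gaussian noise.

Random speckle covers the whole image, including the flat background.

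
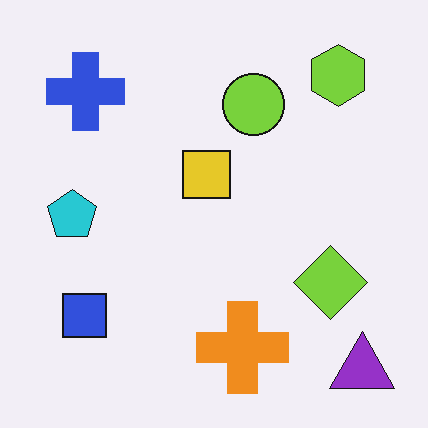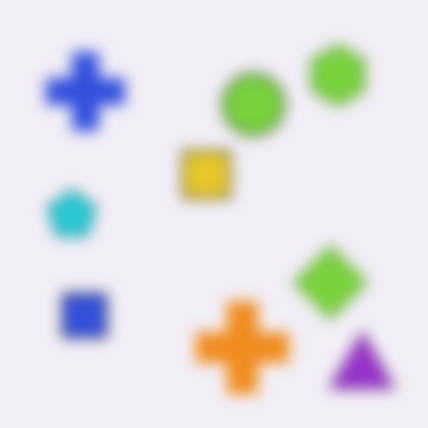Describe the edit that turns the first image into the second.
The transformation is: heavily blurred.

Shape edges and outlines are uniformly softened across the whole image.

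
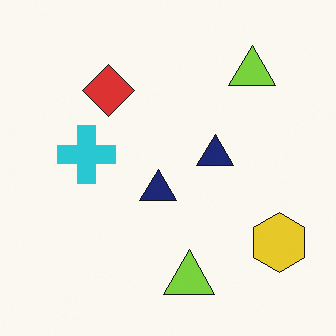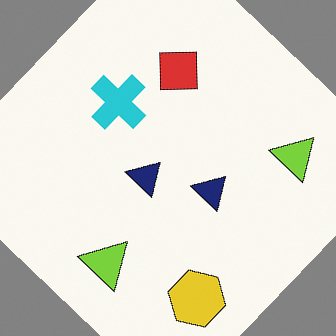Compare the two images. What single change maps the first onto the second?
The second image is the first rotated clockwise by a large amount — several tens of degrees.

Every shape is tilted by the same angle and the image corners show triangular fill wedges — a whole-image rotation by a non-right angle.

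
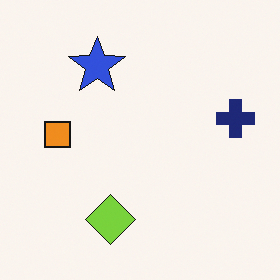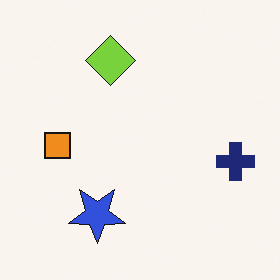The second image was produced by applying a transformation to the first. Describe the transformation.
The image was flipped vertically (top ↔ bottom).

The lime diamond is in the bottom of the first image and the top of the second — shapes on opposite sides of the horizontal midline have swapped in a mirror flip.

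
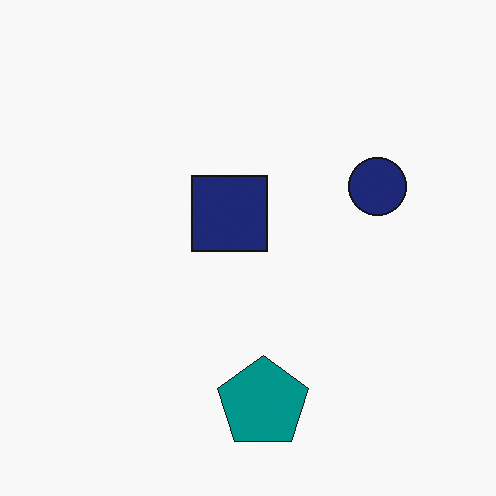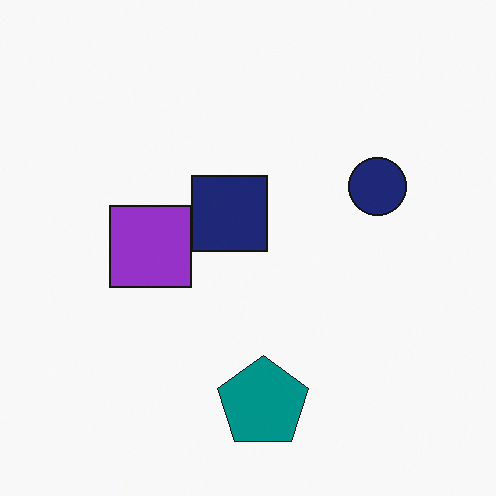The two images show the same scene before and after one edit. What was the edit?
The transformation is: overlaid with an additional purple square.

A purple square appears in the second image that is absent from the first.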